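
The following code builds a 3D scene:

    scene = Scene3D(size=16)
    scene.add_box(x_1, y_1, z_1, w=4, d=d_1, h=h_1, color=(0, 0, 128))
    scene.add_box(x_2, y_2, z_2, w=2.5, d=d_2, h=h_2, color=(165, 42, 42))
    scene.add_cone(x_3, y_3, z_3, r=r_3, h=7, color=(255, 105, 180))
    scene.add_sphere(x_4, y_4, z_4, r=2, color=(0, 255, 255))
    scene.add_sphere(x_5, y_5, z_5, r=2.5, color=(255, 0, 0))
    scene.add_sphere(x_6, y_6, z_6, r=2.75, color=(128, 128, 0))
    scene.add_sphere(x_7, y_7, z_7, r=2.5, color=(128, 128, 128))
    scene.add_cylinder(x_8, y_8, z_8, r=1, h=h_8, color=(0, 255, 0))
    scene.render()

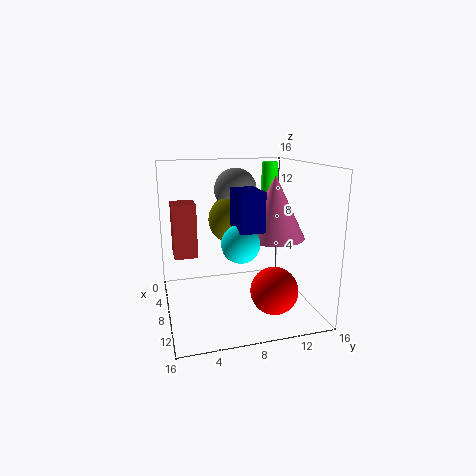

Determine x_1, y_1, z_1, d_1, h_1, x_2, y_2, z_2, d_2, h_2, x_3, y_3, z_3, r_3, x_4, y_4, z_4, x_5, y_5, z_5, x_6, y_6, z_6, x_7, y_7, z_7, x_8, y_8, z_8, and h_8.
x_1 = 8.5
y_1 = 7
z_1 = 9.75
d_1 = 2.5
h_1 = 4
x_2 = 9
y_2 = 0.75
z_2 = 7.5
d_2 = 2.25
h_2 = 5.25
x_3 = 8
y_3 = 12.25
z_3 = 7.75
r_3 = 3.5
x_4 = 10.75
y_4 = 7.5
z_4 = 8.25
x_5 = 12.25
y_5 = 10.75
z_5 = 3.25
x_6 = 5.5
y_6 = 8
z_6 = 9.5
x_7 = 4.25
y_7 = 8.75
z_7 = 12.75
x_8 = 3
y_8 = 13.5
z_8 = 8.5
h_8 = 7.25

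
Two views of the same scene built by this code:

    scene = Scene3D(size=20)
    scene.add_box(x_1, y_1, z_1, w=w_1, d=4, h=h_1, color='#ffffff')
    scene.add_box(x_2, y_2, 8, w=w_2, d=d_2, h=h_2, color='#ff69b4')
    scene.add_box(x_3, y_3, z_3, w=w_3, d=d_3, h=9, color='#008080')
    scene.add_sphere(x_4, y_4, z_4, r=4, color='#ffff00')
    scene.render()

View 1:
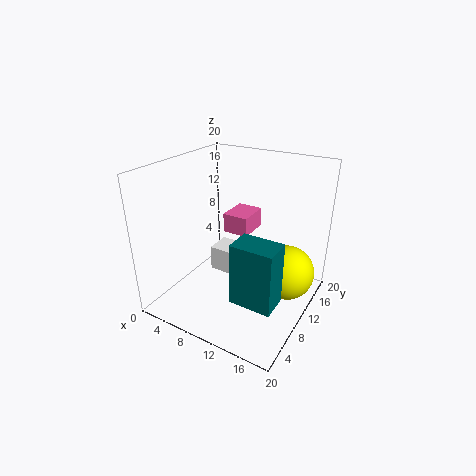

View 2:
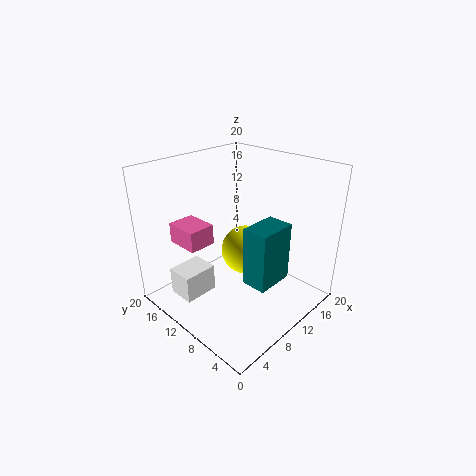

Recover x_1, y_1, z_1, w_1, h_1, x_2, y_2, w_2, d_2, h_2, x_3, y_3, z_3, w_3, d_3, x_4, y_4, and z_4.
x_1 = 3; y_1 = 13; z_1 = 1; w_1 = 5; h_1 = 4; x_2 = 5; y_2 = 14; w_2 = 4; d_2 = 5; h_2 = 3; x_3 = 11; y_3 = 6; z_3 = 2; w_3 = 6; d_3 = 4; x_4 = 16; y_4 = 14; z_4 = 4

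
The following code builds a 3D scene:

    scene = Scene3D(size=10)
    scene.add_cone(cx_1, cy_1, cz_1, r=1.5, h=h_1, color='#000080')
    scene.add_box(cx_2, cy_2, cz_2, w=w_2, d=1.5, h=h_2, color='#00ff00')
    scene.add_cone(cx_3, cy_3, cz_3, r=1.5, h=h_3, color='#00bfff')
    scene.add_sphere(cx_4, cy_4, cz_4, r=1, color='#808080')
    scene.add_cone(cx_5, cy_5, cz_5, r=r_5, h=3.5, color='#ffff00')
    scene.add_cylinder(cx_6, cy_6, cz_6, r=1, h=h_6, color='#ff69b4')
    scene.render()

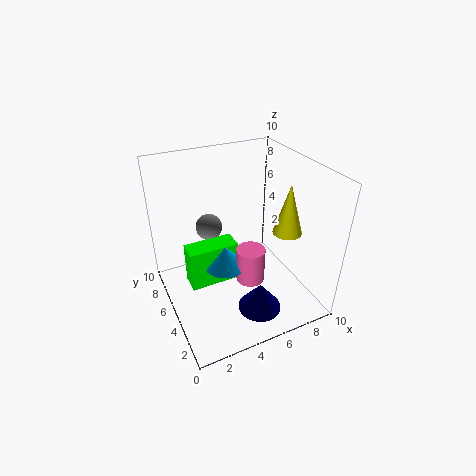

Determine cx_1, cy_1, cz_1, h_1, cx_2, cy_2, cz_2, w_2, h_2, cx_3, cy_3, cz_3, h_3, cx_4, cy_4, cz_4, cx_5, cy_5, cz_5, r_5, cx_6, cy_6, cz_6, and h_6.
cx_1 = 5.5, cy_1 = 2.5, cz_1 = 0.5, h_1 = 2, cx_2 = 1.5, cy_2 = 5, cz_2 = 1.5, w_2 = 3.5, h_2 = 3, cx_3 = 4, cy_3 = 5, cz_3 = 3, h_3 = 1.5, cx_4 = 4, cy_4 = 8, cz_4 = 4.5, cx_5 = 8, cy_5 = 3.5, cz_5 = 5.5, r_5 = 1, cx_6 = 5.5, cy_6 = 4, cz_6 = 2, h_6 = 2.5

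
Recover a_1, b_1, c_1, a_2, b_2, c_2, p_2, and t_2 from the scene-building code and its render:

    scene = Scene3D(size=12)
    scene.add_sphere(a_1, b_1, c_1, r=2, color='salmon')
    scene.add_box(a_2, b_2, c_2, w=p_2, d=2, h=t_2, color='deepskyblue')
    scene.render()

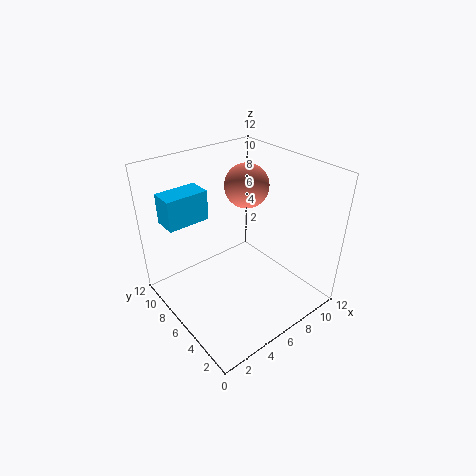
a_1 = 9, b_1 = 8.5, c_1 = 9, a_2 = 1, b_2 = 8, c_2 = 7.5, p_2 = 3.5, t_2 = 2.5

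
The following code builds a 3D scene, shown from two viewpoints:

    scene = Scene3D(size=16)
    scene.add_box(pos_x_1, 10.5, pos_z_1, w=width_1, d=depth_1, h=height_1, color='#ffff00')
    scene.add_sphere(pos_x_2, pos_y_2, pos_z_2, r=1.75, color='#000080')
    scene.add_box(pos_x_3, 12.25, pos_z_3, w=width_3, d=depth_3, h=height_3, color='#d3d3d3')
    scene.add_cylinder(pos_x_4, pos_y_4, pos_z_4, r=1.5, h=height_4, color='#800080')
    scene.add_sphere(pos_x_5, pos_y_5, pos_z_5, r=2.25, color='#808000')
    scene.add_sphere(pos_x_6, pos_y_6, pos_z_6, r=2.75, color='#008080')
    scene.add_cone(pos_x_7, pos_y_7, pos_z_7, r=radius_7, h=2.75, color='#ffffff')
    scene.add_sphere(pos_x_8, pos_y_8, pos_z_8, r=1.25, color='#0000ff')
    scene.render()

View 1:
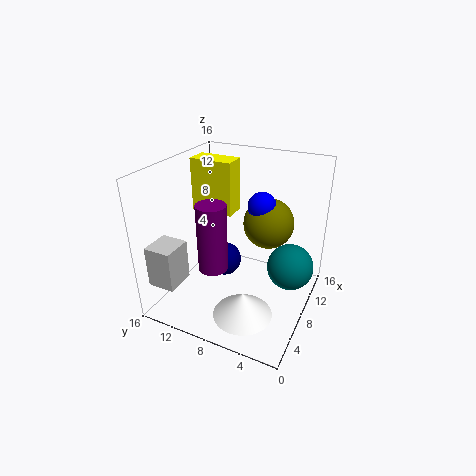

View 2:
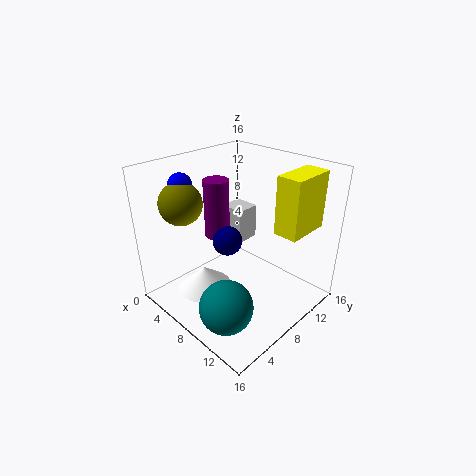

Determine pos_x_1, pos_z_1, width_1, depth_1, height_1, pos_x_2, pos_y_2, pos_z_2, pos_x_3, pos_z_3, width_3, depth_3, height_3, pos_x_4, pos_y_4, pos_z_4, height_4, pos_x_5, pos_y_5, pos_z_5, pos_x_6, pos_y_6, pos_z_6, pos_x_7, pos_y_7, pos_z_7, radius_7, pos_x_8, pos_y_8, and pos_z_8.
pos_x_1 = 11, pos_z_1 = 8.75, width_1 = 2.75, depth_1 = 5.25, height_1 = 6.5, pos_x_2 = 5.75, pos_y_2 = 8.5, pos_z_2 = 6.5, pos_x_3 = 1, pos_z_3 = 4, width_3 = 3.25, depth_3 = 3, height_3 = 4.5, pos_x_4 = 3.75, pos_y_4 = 8.75, pos_z_4 = 6.5, height_4 = 7, pos_x_5 = 4.5, pos_y_5 = 3.25, pos_z_5 = 12.5, pos_x_6 = 11.5, pos_y_6 = 2.75, pos_z_6 = 3.5, pos_x_7 = 4.5, pos_y_7 = 5.75, pos_z_7 = 0.75, radius_7 = 3.25, pos_x_8 = 4, pos_y_8 = 3.75, pos_z_8 = 14.25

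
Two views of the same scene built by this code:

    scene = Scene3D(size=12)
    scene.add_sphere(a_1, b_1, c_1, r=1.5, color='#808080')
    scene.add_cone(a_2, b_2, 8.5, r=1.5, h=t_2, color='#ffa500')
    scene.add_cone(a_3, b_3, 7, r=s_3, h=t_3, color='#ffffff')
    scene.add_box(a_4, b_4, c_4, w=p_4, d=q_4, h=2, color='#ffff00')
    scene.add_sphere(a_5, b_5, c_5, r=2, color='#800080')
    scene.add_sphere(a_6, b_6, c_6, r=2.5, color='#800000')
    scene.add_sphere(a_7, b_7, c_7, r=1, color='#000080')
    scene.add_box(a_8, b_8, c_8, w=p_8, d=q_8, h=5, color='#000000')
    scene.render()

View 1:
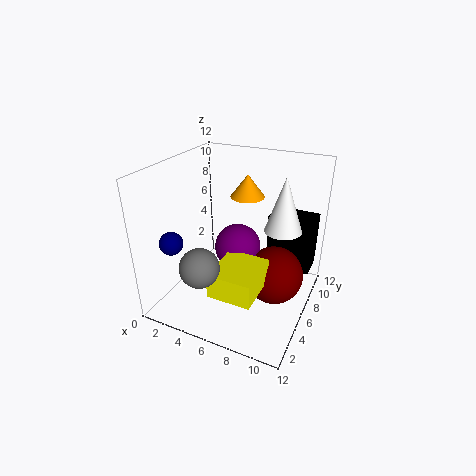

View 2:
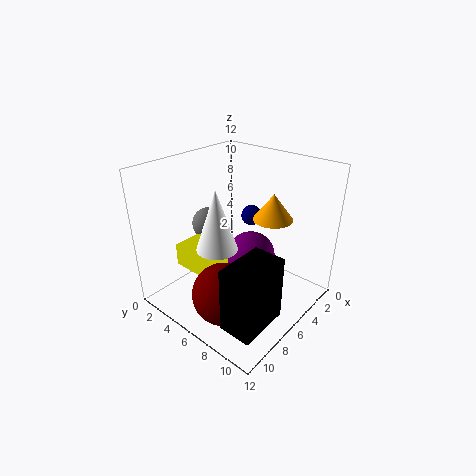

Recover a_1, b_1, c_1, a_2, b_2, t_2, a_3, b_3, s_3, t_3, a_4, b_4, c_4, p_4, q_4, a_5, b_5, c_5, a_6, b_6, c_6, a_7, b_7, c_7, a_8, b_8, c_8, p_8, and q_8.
a_1 = 5
b_1 = 1.5
c_1 = 5.5
a_2 = 5.5
b_2 = 9
t_2 = 2
a_3 = 9.5
b_3 = 7
s_3 = 1.5
t_3 = 4.5
a_4 = 5.5
b_4 = 1.5
c_4 = 3
p_4 = 3.5
q_4 = 4
a_5 = 5.5
b_5 = 7
c_5 = 4.5
a_6 = 9
b_6 = 7
c_6 = 2.5
a_7 = 1
b_7 = 3.5
c_7 = 5.5
a_8 = 7.5
b_8 = 9
c_8 = 2
p_8 = 4
q_8 = 2.5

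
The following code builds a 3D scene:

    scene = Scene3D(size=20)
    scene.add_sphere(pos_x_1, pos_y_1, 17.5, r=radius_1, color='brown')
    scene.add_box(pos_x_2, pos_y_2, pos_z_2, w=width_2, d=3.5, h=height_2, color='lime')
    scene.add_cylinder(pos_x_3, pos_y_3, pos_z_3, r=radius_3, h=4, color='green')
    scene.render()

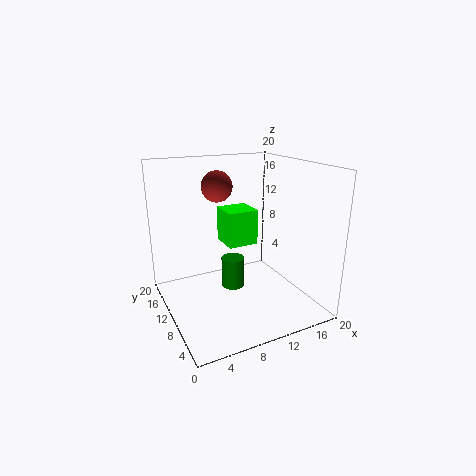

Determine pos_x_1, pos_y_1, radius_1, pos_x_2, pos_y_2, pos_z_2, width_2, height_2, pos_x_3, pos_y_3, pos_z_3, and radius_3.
pos_x_1 = 7, pos_y_1 = 10, radius_1 = 2, pos_x_2 = 5.5, pos_y_2 = 3, pos_z_2 = 12, width_2 = 3.5, height_2 = 4, pos_x_3 = 8, pos_y_3 = 7.5, pos_z_3 = 4.5, radius_3 = 1.5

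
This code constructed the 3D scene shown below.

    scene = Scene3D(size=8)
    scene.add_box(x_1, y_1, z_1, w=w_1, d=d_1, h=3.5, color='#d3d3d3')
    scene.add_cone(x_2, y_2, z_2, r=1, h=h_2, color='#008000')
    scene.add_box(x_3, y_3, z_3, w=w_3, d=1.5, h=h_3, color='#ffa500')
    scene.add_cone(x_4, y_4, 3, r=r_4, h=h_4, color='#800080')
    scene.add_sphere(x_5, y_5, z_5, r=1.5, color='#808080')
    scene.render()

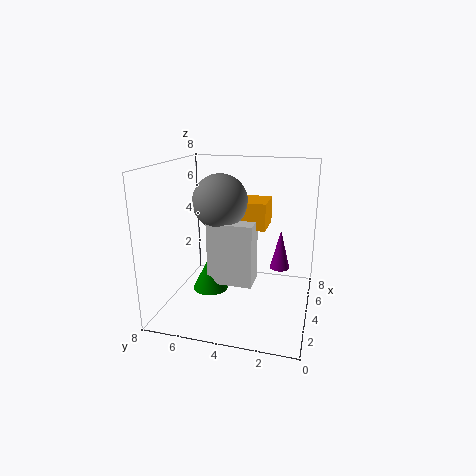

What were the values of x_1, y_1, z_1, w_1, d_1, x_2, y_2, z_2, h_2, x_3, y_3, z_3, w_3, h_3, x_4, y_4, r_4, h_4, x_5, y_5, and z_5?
x_1 = 3
y_1 = 3
z_1 = 1.5
w_1 = 1.5
d_1 = 2.5
x_2 = 3.5
y_2 = 5.5
z_2 = 1
h_2 = 2
x_3 = 4
y_3 = 2.5
z_3 = 4.5
w_3 = 2
h_3 = 1.5
x_4 = 3
y_4 = 1.5
r_4 = 0.5
h_4 = 2
x_5 = 4
y_5 = 5
z_5 = 6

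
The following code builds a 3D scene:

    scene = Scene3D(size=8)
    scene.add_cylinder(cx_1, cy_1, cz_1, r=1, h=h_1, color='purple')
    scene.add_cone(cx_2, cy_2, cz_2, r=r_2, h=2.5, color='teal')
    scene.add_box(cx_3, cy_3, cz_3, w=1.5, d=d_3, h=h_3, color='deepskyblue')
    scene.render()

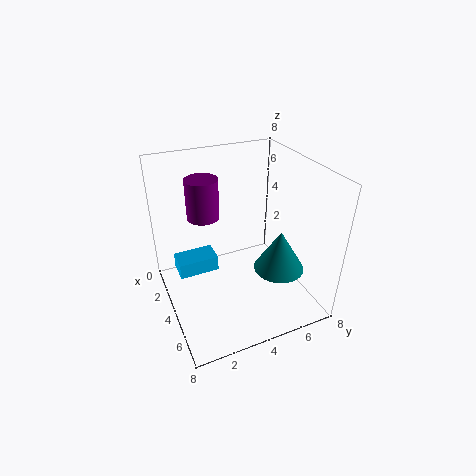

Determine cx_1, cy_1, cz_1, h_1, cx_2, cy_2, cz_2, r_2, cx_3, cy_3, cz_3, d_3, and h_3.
cx_1 = 1, cy_1 = 3, cz_1 = 4, h_1 = 2.5, cx_2 = 4.5, cy_2 = 6.5, cz_2 = 1.5, r_2 = 1.5, cx_3 = 0.5, cy_3 = 1, cz_3 = 0.5, d_3 = 2.5, h_3 = 1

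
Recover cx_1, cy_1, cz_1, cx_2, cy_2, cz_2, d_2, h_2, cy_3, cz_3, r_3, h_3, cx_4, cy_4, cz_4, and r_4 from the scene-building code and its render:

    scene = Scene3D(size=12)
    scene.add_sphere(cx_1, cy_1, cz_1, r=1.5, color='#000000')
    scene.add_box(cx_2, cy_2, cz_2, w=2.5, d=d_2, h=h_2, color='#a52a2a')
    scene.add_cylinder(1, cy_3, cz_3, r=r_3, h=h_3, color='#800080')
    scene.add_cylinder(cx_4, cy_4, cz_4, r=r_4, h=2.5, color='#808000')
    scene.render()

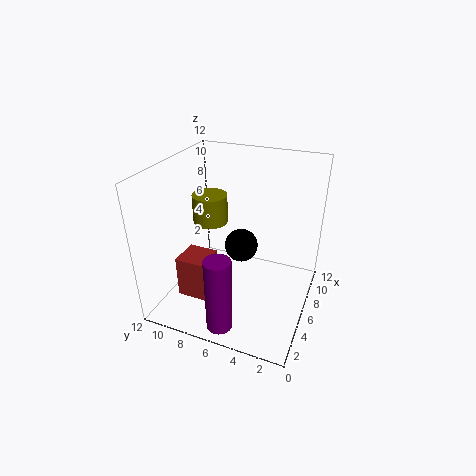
cx_1 = 8; cy_1 = 6.5; cz_1 = 4; cx_2 = 2.5; cy_2 = 7.5; cz_2 = 1.5; d_2 = 2.5; h_2 = 3.5; cy_3 = 5.5; cz_3 = 1; r_3 = 1; h_3 = 6; cx_4 = 7; cy_4 = 9; cz_4 = 6.5; r_4 = 1.5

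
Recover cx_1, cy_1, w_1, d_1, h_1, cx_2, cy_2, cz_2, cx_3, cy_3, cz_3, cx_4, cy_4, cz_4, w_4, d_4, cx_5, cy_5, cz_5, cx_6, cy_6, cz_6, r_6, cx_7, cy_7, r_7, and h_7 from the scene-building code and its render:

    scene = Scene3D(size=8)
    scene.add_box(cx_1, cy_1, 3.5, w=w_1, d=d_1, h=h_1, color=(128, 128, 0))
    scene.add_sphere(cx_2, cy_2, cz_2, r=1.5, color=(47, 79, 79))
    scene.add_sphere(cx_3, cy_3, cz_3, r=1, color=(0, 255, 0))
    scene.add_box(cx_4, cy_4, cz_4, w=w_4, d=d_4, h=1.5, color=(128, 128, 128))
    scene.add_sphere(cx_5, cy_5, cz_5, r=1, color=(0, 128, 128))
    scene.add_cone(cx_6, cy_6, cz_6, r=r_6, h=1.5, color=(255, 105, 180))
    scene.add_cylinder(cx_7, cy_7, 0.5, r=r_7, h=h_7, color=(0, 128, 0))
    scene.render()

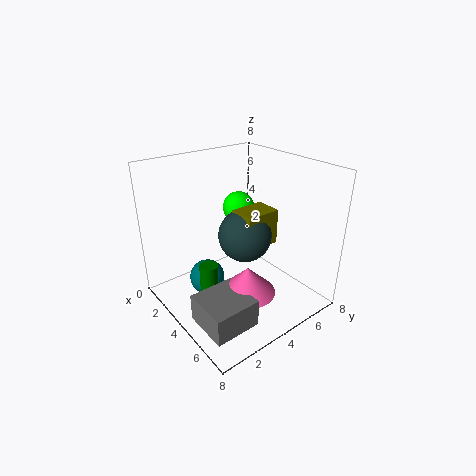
cx_1 = 3.5; cy_1 = 4; w_1 = 1.5; d_1 = 2; h_1 = 2; cx_2 = 4; cy_2 = 4.5; cz_2 = 4; cx_3 = 1.5; cy_3 = 6; cz_3 = 4.5; cx_4 = 4.5; cy_4 = 0.5; cz_4 = 0.5; w_4 = 2.5; d_4 = 2.5; cx_5 = 3; cy_5 = 2.5; cz_5 = 1.5; cx_6 = 5.5; cy_6 = 3.5; cz_6 = 1.5; r_6 = 1.5; cx_7 = 4; cy_7 = 2; r_7 = 0.5; h_7 = 2.5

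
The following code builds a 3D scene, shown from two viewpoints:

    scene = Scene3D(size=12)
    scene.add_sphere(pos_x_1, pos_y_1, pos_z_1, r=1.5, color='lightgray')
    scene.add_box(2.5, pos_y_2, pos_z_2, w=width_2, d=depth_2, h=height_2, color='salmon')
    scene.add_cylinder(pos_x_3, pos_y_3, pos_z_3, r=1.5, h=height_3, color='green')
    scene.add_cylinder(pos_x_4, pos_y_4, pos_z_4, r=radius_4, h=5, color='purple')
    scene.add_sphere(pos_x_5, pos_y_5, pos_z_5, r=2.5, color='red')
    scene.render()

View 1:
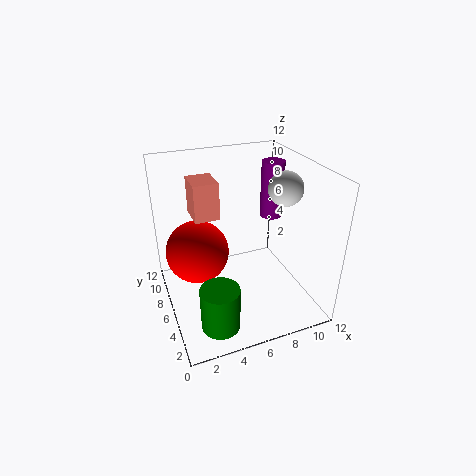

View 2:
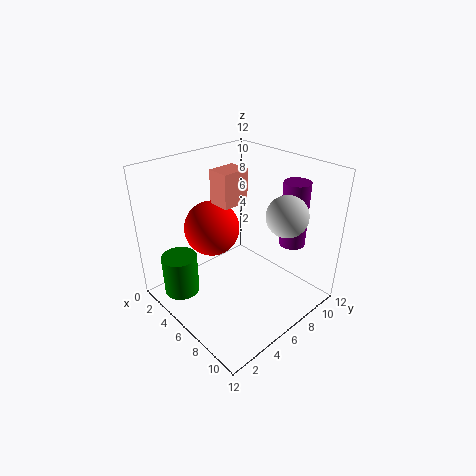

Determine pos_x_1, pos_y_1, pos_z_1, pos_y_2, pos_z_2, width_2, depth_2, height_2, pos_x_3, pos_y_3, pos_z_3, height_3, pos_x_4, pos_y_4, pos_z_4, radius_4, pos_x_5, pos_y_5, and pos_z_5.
pos_x_1 = 10.5, pos_y_1 = 6.5, pos_z_1 = 9.5, pos_y_2 = 6, pos_z_2 = 8, width_2 = 2, depth_2 = 2.5, height_2 = 3, pos_x_3 = 3, pos_y_3 = 2, pos_z_3 = 1, height_3 = 3.5, pos_x_4 = 10, pos_y_4 = 8, pos_z_4 = 6.5, radius_4 = 1, pos_x_5 = 2.5, pos_y_5 = 6, pos_z_5 = 5.5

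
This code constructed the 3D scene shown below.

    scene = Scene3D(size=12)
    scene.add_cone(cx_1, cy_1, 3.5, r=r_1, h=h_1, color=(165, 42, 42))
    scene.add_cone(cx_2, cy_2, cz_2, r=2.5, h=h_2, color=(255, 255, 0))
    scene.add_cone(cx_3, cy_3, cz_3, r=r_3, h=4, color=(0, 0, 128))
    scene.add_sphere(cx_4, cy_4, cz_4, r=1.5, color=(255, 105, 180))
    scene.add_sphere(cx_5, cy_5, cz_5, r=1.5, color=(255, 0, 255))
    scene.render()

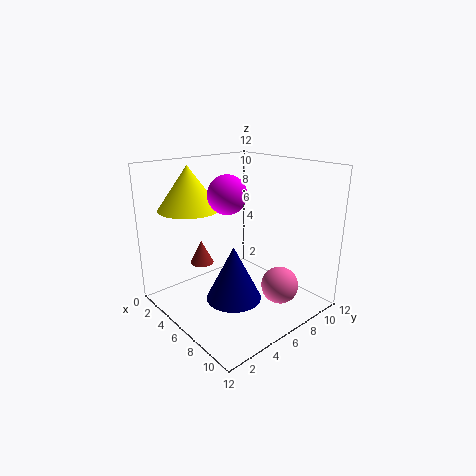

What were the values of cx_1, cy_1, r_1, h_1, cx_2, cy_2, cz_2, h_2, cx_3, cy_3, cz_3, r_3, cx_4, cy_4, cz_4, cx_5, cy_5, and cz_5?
cx_1 = 3.5, cy_1 = 4, r_1 = 1, h_1 = 2, cx_2 = 3.5, cy_2 = 3, cz_2 = 8.5, h_2 = 3.5, cx_3 = 9, cy_3 = 3, cz_3 = 3, r_3 = 2, cx_4 = 9.5, cy_4 = 7.5, cz_4 = 2.5, cx_5 = 6.5, cy_5 = 4.5, cz_5 = 10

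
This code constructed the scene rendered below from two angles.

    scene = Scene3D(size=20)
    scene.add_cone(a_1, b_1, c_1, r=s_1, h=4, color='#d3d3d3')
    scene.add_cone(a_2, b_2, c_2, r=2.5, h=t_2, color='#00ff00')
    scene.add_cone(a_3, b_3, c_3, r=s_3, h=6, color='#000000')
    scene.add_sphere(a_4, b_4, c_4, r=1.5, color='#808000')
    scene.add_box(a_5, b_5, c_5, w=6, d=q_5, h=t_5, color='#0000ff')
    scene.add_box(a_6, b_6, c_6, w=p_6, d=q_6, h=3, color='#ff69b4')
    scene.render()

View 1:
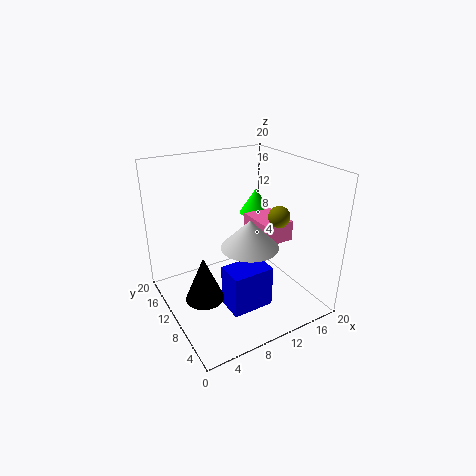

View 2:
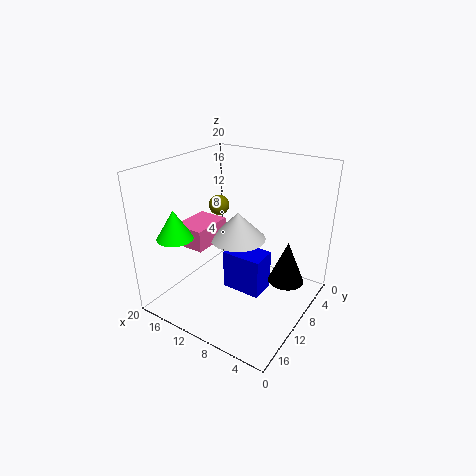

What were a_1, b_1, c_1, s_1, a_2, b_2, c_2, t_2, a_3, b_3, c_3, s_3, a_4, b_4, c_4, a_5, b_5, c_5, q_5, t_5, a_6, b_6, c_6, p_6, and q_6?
a_1 = 11
b_1 = 8.5
c_1 = 9
s_1 = 4
a_2 = 16.5
b_2 = 15.5
c_2 = 10.5
t_2 = 4
a_3 = 3.5
b_3 = 7.5
c_3 = 4
s_3 = 2.5
a_4 = 15
b_4 = 7.5
c_4 = 13
a_5 = 7
b_5 = 5.5
c_5 = 0.5
q_5 = 4
t_5 = 6
a_6 = 13.5
b_6 = 8
c_6 = 8.5
p_6 = 4.5
q_6 = 6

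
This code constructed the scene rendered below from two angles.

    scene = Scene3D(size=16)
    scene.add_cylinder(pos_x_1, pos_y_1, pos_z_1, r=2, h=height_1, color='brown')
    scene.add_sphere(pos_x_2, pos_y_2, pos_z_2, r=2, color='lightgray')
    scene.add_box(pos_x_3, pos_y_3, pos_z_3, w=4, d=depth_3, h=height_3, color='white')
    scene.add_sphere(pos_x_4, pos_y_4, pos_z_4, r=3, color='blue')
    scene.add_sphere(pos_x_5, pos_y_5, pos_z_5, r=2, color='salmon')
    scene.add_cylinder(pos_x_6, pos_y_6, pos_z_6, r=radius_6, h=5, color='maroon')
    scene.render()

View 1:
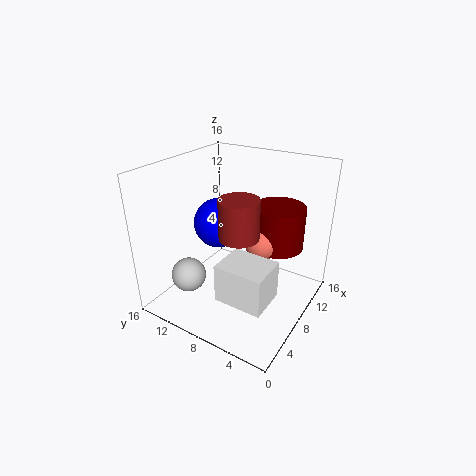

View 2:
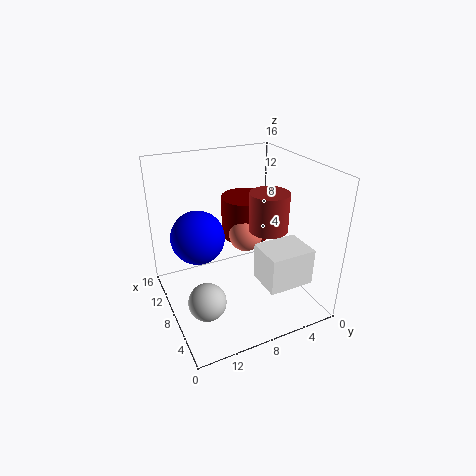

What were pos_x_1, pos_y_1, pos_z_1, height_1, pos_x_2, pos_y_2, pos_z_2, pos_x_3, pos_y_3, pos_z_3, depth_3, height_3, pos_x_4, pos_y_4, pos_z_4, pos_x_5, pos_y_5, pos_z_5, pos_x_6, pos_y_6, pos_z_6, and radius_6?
pos_x_1 = 5
pos_y_1 = 6
pos_z_1 = 10
height_1 = 4
pos_x_2 = 5
pos_y_2 = 13
pos_z_2 = 3
pos_x_3 = 2
pos_y_3 = 2
pos_z_3 = 4
depth_3 = 5
height_3 = 4
pos_x_4 = 10
pos_y_4 = 12
pos_z_4 = 8
pos_x_5 = 10
pos_y_5 = 6
pos_z_5 = 7
pos_x_6 = 12
pos_y_6 = 5
pos_z_6 = 6
radius_6 = 3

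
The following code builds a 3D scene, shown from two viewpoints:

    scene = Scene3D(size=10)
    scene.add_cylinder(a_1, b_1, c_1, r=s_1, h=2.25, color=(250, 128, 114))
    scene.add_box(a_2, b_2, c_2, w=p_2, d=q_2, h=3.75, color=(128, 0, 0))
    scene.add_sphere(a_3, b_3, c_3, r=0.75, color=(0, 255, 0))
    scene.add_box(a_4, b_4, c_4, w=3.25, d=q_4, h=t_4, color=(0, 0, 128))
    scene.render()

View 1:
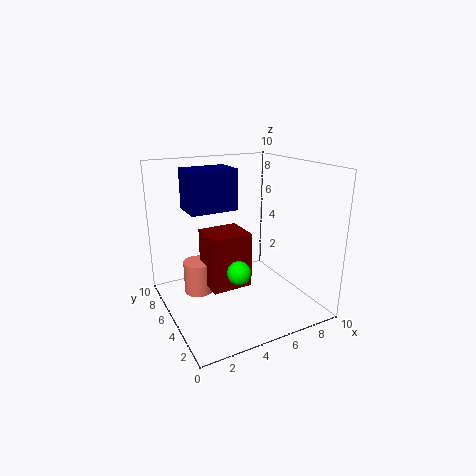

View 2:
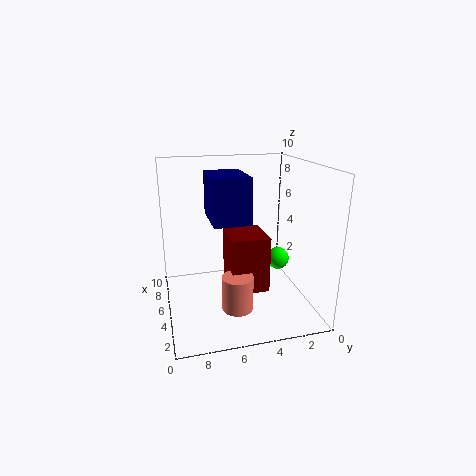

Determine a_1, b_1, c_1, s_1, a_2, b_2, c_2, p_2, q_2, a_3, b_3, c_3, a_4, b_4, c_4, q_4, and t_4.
a_1 = 2.25, b_1 = 5.75, c_1 = 1.25, s_1 = 1, a_2 = 2.5, b_2 = 3.5, c_2 = 2, p_2 = 2.75, q_2 = 2.5, a_3 = 3.75, b_3 = 2.5, c_3 = 3.75, a_4 = 1.75, b_4 = 5, c_4 = 7, q_4 = 2.25, t_4 = 2.75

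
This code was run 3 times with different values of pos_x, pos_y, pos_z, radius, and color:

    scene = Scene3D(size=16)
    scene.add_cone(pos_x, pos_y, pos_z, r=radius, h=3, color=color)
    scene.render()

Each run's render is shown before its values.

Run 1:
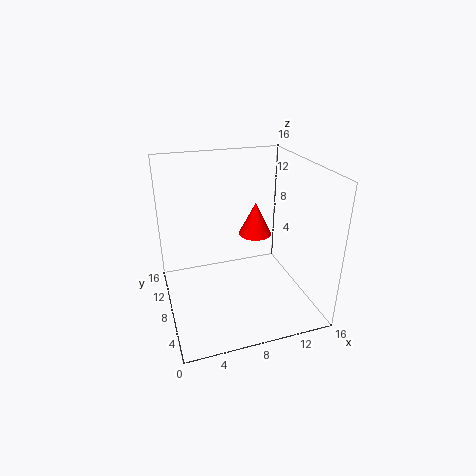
pos_x = 8; pos_y = 3; pos_z = 11; radius = 1.5; color = 'red'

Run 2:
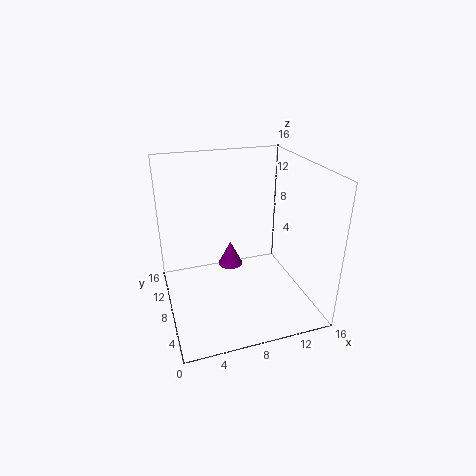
pos_x = 8; pos_y = 11; pos_z = 3; radius = 1.5; color = 'purple'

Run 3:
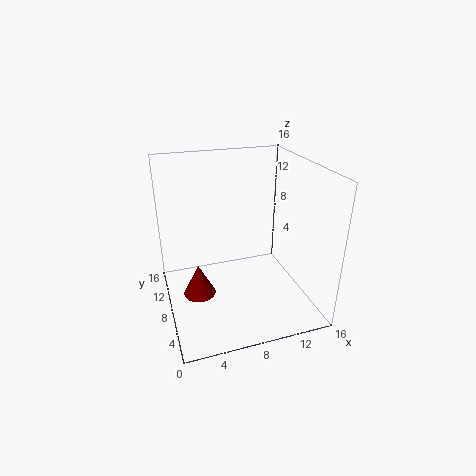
pos_x = 2.5; pos_y = 3; pos_z = 5.5; radius = 1.5; color = 'maroon'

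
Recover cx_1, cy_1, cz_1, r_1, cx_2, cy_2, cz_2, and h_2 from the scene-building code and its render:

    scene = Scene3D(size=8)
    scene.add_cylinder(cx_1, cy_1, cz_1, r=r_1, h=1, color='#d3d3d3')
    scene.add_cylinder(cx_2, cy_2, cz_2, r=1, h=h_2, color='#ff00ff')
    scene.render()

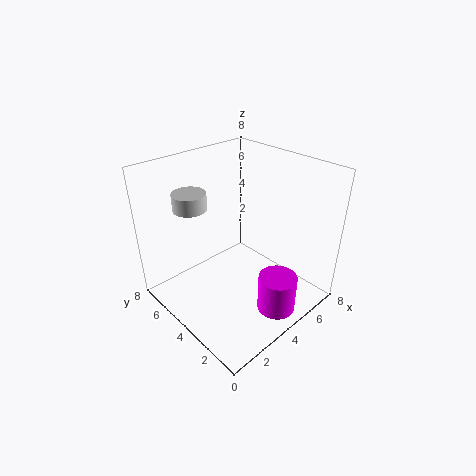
cx_1 = 3, cy_1 = 7, cz_1 = 5, r_1 = 1, cx_2 = 4, cy_2 = 1, cz_2 = 1, h_2 = 2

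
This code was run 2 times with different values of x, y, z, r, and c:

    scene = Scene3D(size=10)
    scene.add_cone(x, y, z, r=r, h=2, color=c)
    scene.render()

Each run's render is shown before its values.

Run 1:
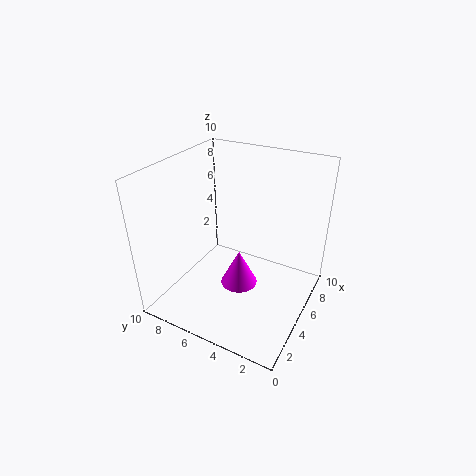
x = 1, y = 2.75, z = 5, r = 1, c = 'magenta'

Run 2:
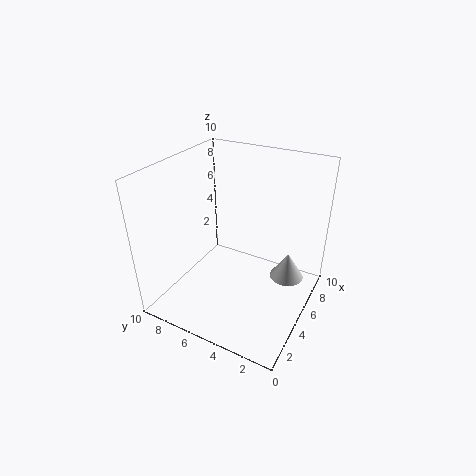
x = 7.25, y = 2, z = 1.25, r = 1.25, c = 'lightgray'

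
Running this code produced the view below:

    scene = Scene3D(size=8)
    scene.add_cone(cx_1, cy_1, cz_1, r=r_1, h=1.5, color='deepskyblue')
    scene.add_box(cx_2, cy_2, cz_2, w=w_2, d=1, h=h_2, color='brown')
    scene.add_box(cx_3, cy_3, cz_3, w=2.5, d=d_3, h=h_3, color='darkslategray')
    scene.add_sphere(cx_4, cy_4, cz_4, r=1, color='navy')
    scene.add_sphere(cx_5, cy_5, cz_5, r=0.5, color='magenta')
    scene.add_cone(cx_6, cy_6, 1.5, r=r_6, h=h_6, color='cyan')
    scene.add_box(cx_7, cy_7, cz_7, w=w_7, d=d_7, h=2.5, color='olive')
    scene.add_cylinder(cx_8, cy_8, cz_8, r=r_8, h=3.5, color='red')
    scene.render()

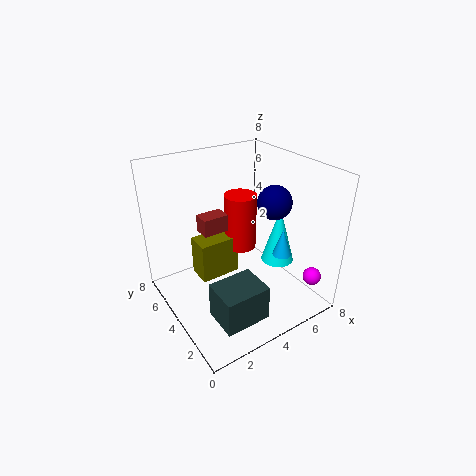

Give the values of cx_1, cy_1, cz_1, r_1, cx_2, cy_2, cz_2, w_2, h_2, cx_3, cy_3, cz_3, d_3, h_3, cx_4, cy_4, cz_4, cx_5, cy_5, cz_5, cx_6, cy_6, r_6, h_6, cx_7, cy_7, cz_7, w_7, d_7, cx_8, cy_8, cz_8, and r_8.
cx_1 = 5.5
cy_1 = 2
cz_1 = 3.5
r_1 = 0.5
cx_2 = 2.5
cy_2 = 5
cz_2 = 4
w_2 = 1.5
h_2 = 1
cx_3 = 1.5
cy_3 = 1
cz_3 = 0.5
d_3 = 2
h_3 = 2
cx_4 = 6.5
cy_4 = 4
cz_4 = 5.5
cx_5 = 7
cy_5 = 1
cz_5 = 2
cx_6 = 7
cy_6 = 4
r_6 = 1
h_6 = 3.5
cx_7 = 2.5
cy_7 = 5.5
cz_7 = 0.5
w_7 = 2.5
d_7 = 1.5
cx_8 = 5.5
cy_8 = 6
cz_8 = 2
r_8 = 1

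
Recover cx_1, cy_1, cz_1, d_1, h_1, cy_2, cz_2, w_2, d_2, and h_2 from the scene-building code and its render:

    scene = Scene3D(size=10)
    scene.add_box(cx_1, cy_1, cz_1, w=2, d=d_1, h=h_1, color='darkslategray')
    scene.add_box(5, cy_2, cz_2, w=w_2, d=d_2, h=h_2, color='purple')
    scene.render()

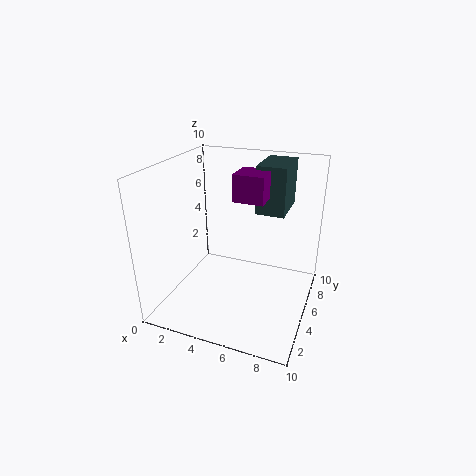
cx_1 = 6, cy_1 = 5.5, cz_1 = 6.75, d_1 = 3.25, h_1 = 3.25, cy_2 = 4, cz_2 = 8, w_2 = 2, d_2 = 2, h_2 = 1.75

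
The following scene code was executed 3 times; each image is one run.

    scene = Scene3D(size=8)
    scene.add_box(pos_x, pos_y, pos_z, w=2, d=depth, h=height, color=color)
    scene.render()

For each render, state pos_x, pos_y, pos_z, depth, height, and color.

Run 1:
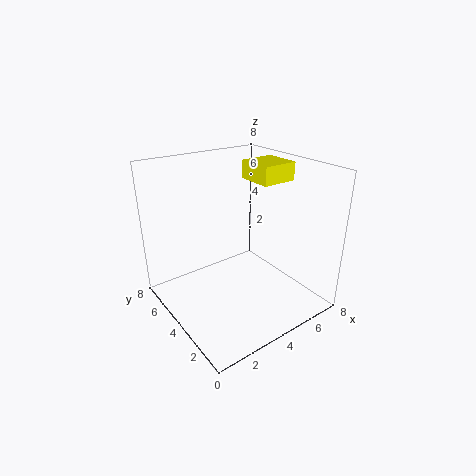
pos_x = 5; pos_y = 3; pos_z = 7; depth = 2; height = 1; color = 'yellow'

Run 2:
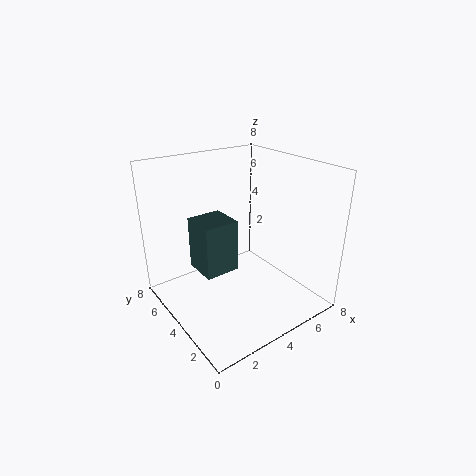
pos_x = 2; pos_y = 4; pos_z = 2; depth = 2; height = 3; color = 'darkslategray'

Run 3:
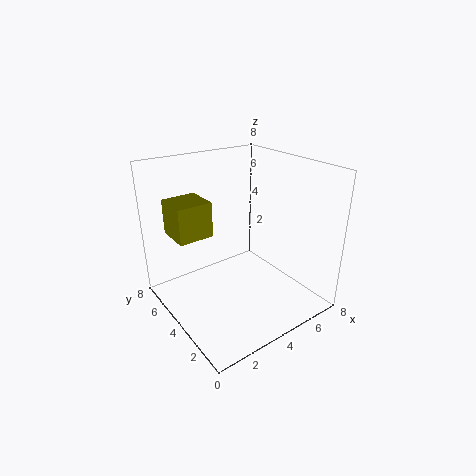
pos_x = 1; pos_y = 5; pos_z = 4; depth = 2; height = 2; color = 'olive'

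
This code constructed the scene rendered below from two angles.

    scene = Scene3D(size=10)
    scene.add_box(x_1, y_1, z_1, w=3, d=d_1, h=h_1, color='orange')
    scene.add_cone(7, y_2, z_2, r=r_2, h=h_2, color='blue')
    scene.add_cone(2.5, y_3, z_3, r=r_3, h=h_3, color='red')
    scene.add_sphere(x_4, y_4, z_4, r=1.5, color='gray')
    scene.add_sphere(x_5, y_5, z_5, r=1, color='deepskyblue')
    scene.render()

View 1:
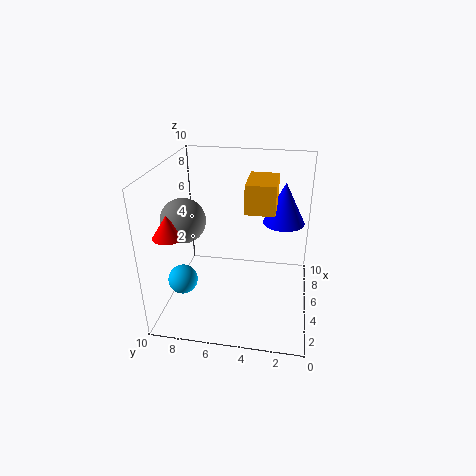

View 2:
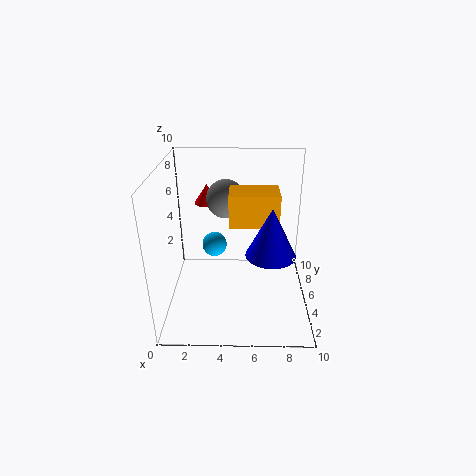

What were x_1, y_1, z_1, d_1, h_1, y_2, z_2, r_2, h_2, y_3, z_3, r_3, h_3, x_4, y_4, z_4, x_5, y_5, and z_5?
x_1 = 4.5; y_1 = 2.5; z_1 = 7; d_1 = 2; h_1 = 2; y_2 = 2; z_2 = 5.5; r_2 = 1.5; h_2 = 3; y_3 = 9; z_3 = 6; r_3 = 1; h_3 = 1.5; x_4 = 4; y_4 = 8.5; z_4 = 6.5; x_5 = 3; y_5 = 8.5; z_5 = 2.5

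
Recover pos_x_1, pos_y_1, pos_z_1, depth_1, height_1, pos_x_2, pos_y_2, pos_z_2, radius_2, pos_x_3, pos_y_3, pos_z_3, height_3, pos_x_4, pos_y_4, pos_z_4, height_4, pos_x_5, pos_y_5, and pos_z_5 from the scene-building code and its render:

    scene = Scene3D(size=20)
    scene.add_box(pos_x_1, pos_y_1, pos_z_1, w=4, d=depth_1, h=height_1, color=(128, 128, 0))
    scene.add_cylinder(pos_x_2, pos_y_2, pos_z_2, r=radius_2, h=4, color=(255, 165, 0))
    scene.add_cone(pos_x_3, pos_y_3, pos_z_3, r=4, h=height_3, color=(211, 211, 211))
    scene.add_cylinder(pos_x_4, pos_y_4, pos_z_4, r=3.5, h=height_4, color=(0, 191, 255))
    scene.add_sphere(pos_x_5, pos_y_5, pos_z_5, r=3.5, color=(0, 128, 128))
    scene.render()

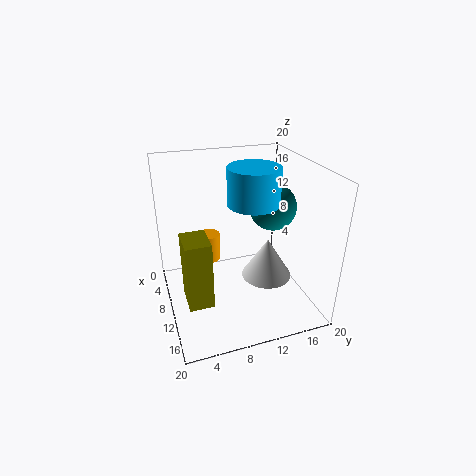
pos_x_1 = 13.5, pos_y_1 = 1.5, pos_z_1 = 5.5, depth_1 = 3, height_1 = 8.5, pos_x_2 = 7.5, pos_y_2 = 6.5, pos_z_2 = 6, radius_2 = 1.5, pos_x_3 = 7, pos_y_3 = 16, pos_z_3 = 0.5, height_3 = 6.5, pos_x_4 = 10.5, pos_y_4 = 12, pos_z_4 = 15, height_4 = 5, pos_x_5 = 7, pos_y_5 = 16.5, pos_z_5 = 12.5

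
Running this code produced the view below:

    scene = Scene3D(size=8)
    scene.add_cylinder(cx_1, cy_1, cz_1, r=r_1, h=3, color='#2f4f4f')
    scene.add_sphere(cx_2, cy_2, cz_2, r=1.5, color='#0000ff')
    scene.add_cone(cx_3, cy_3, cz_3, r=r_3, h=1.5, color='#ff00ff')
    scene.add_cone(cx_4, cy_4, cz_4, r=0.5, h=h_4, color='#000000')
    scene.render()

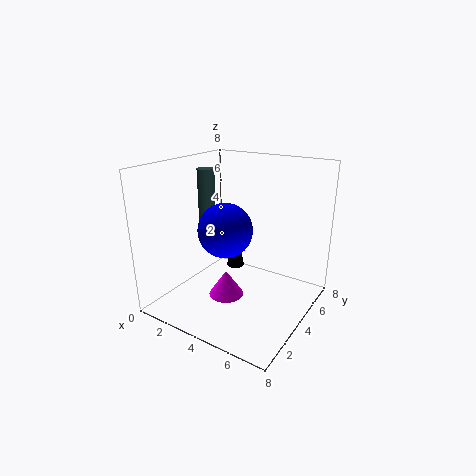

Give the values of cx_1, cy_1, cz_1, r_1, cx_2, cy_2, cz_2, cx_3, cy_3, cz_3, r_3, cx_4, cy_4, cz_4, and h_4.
cx_1 = 1.5; cy_1 = 4.5; cz_1 = 4.5; r_1 = 0.5; cx_2 = 3.5; cy_2 = 3.5; cz_2 = 4.5; cx_3 = 3.5; cy_3 = 3.5; cz_3 = 0.5; r_3 = 1; cx_4 = 3.5; cy_4 = 4.5; cz_4 = 2; h_4 = 3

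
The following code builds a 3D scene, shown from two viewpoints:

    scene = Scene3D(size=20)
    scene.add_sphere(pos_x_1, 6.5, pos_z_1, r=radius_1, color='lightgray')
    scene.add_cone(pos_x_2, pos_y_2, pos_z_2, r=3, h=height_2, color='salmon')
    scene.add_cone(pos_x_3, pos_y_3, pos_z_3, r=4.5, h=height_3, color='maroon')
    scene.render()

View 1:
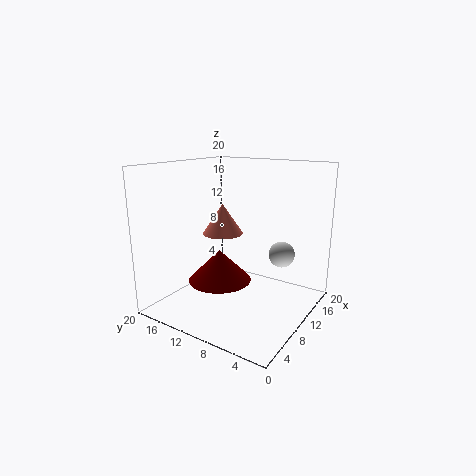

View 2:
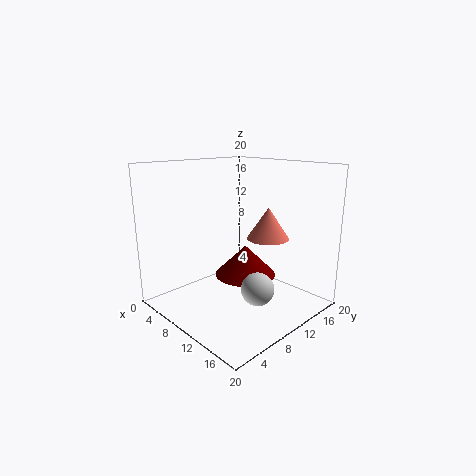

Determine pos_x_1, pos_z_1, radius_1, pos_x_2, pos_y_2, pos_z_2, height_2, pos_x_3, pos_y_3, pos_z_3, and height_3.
pos_x_1 = 17; pos_z_1 = 6; radius_1 = 2; pos_x_2 = 12; pos_y_2 = 14; pos_z_2 = 9.5; height_2 = 4.5; pos_x_3 = 9; pos_y_3 = 12.5; pos_z_3 = 3.5; height_3 = 4.5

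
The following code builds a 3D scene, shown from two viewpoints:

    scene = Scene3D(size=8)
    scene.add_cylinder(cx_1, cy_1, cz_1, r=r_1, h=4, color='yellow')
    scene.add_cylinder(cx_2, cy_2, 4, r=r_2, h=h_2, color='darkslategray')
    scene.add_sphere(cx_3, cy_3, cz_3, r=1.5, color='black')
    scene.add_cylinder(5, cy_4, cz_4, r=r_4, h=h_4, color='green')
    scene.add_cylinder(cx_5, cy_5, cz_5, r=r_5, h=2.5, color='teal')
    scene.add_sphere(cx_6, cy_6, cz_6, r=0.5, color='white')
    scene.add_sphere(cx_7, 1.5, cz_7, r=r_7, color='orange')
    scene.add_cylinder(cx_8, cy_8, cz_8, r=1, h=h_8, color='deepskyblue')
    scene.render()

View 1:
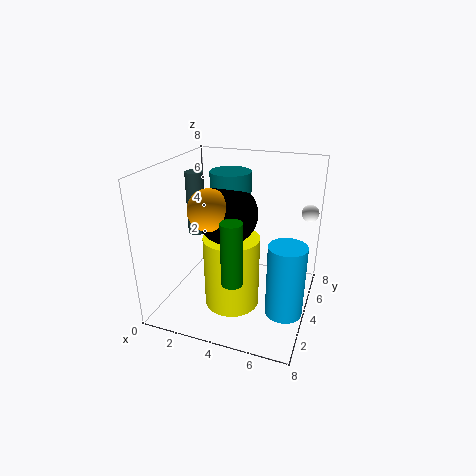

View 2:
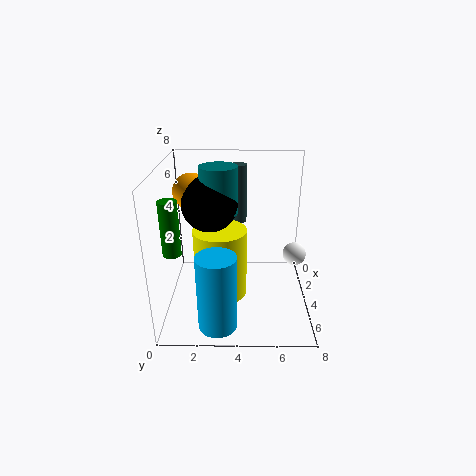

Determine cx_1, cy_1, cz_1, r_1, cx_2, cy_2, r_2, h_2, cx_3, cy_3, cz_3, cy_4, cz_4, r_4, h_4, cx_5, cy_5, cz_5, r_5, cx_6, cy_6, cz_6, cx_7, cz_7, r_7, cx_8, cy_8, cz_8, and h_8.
cx_1 = 4
cy_1 = 3
cz_1 = 0.5
r_1 = 1.5
cx_2 = 1.5
cy_2 = 4
r_2 = 0.5
h_2 = 3.5
cx_3 = 4
cy_3 = 2.5
cz_3 = 6
cy_4 = 0.5
cz_4 = 3.5
r_4 = 0.5
h_4 = 3
cx_5 = 4
cy_5 = 3
cz_5 = 5.5
r_5 = 1
cx_6 = 7.5
cy_6 = 6.5
cz_6 = 5
cx_7 = 3.5
cz_7 = 6.5
r_7 = 1
cx_8 = 7
cy_8 = 3
cz_8 = 0.5
h_8 = 4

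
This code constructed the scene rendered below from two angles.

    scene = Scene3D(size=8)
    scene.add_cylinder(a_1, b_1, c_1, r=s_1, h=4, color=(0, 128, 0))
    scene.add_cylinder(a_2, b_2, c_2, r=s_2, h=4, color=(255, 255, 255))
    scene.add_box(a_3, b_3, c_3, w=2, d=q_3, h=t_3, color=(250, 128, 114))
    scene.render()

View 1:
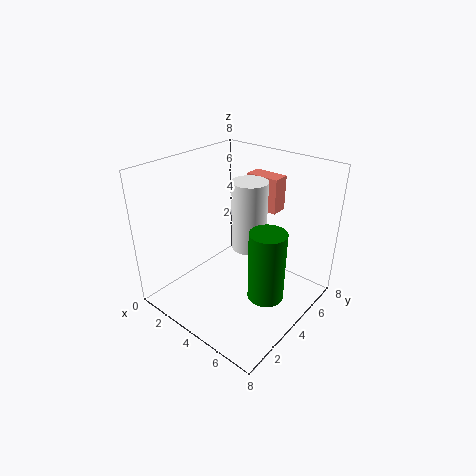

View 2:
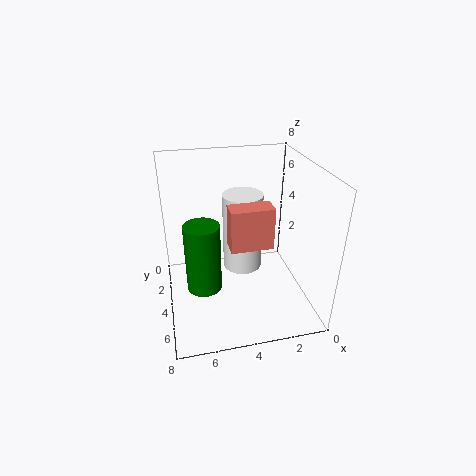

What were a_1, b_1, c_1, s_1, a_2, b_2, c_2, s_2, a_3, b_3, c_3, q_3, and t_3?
a_1 = 6, b_1 = 4, c_1 = 1, s_1 = 1, a_2 = 4, b_2 = 5, c_2 = 3, s_2 = 1, a_3 = 3, b_3 = 6, c_3 = 5, q_3 = 1, t_3 = 2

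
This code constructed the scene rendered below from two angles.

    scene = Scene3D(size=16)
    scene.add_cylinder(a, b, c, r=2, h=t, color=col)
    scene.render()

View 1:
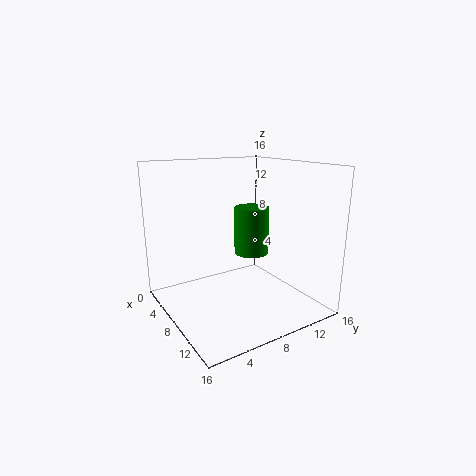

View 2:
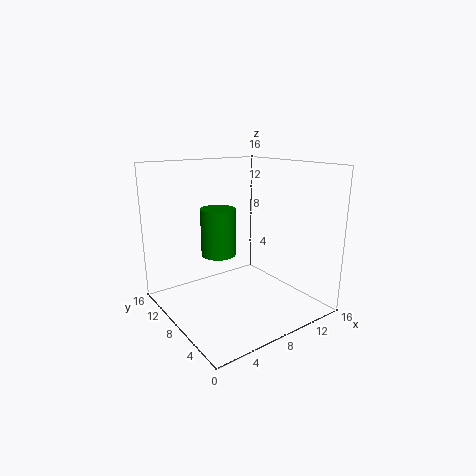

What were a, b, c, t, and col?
a = 7; b = 10.5; c = 5.5; t = 5.5; col = 'green'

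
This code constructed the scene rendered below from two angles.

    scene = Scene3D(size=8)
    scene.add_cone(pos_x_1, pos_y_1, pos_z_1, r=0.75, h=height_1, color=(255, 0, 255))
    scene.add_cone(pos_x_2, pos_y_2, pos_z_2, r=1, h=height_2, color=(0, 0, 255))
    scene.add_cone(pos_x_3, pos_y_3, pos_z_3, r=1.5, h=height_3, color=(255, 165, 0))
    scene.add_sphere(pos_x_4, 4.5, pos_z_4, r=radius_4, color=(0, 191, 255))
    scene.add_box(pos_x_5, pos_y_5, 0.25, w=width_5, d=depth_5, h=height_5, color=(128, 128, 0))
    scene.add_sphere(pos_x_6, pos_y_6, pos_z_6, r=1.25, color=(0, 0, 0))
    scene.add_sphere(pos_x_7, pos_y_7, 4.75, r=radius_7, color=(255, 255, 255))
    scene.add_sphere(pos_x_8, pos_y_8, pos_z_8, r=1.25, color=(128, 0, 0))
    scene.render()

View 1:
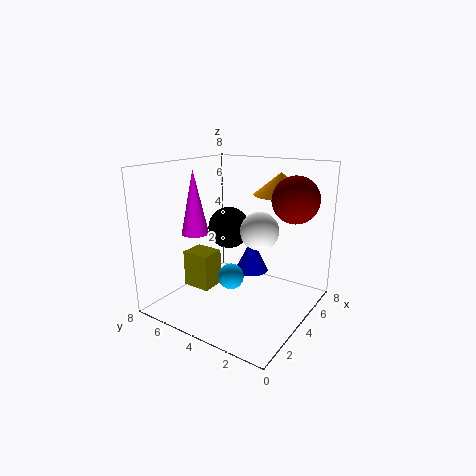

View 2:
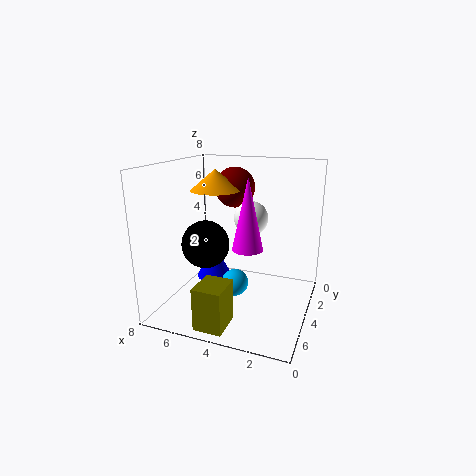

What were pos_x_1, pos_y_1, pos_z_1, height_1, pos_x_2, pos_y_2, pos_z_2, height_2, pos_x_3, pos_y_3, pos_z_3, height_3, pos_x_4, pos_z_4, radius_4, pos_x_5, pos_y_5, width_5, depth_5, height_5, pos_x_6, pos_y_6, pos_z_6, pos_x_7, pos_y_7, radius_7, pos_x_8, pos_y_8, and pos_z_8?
pos_x_1 = 2.75
pos_y_1 = 6
pos_z_1 = 4.25
height_1 = 3.5
pos_x_2 = 5.5
pos_y_2 = 4
pos_z_2 = 1.5
height_2 = 2
pos_x_3 = 6
pos_y_3 = 2.5
pos_z_3 = 6.25
height_3 = 1.25
pos_x_4 = 4
pos_z_4 = 1.5
radius_4 = 0.75
pos_x_5 = 3.5
pos_y_5 = 6
width_5 = 1.5
depth_5 = 1.75
height_5 = 2.25
pos_x_6 = 5.25
pos_y_6 = 5.5
pos_z_6 = 4
pos_x_7 = 3.75
pos_y_7 = 2.5
radius_7 = 1
pos_x_8 = 5.25
pos_y_8 = 1.25
pos_z_8 = 6.25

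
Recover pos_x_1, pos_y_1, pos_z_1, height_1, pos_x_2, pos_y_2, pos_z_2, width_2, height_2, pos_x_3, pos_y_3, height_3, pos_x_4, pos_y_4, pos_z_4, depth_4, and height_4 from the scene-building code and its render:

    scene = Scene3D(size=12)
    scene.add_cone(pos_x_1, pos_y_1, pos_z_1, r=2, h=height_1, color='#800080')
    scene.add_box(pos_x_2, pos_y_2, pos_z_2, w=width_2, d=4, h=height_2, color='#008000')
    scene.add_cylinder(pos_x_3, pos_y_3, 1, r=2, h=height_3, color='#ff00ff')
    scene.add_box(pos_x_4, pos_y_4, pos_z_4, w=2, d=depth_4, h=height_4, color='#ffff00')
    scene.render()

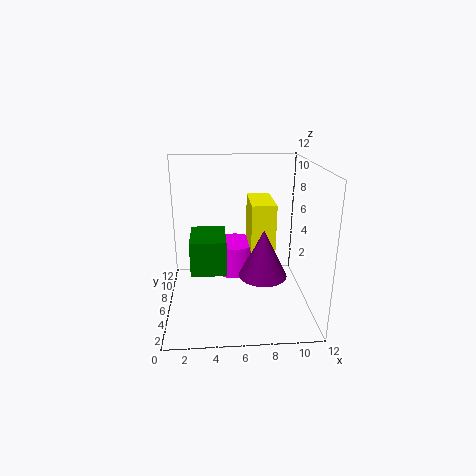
pos_x_1 = 8, pos_y_1 = 5, pos_z_1 = 3, height_1 = 4, pos_x_2 = 2, pos_y_2 = 5, pos_z_2 = 3, width_2 = 3, height_2 = 3, pos_x_3 = 6, pos_y_3 = 10, height_3 = 3, pos_x_4 = 7, pos_y_4 = 5, pos_z_4 = 5, depth_4 = 4, height_4 = 4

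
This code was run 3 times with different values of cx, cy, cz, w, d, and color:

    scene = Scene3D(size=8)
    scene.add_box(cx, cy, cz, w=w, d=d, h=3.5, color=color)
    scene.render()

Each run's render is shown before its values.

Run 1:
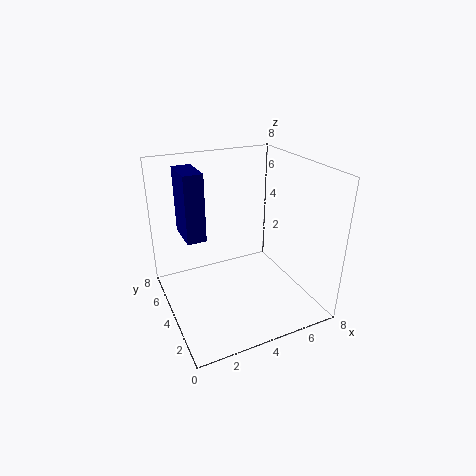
cx = 1, cy = 3.5, cz = 4.5, w = 1, d = 2, color = 'navy'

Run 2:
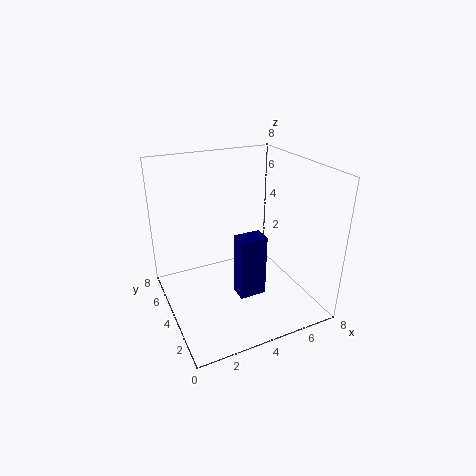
cx = 3.5, cy = 2.5, cz = 1, w = 1.5, d = 1, color = 'navy'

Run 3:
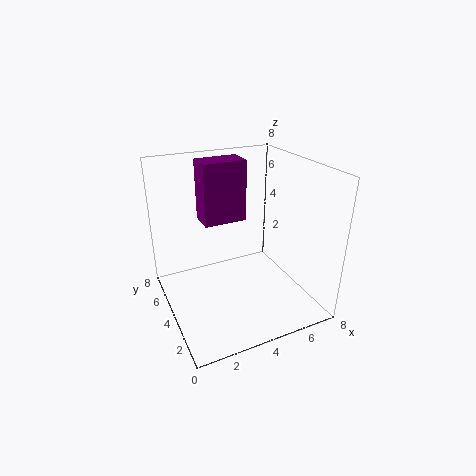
cx = 2.5, cy = 5, cz = 4.5, w = 2.5, d = 1.5, color = 'purple'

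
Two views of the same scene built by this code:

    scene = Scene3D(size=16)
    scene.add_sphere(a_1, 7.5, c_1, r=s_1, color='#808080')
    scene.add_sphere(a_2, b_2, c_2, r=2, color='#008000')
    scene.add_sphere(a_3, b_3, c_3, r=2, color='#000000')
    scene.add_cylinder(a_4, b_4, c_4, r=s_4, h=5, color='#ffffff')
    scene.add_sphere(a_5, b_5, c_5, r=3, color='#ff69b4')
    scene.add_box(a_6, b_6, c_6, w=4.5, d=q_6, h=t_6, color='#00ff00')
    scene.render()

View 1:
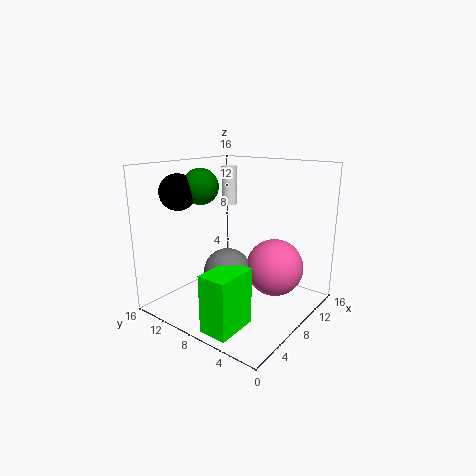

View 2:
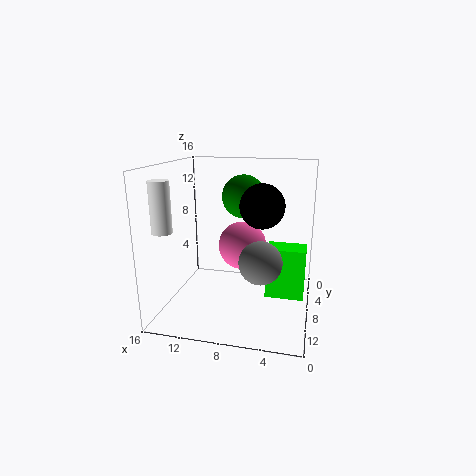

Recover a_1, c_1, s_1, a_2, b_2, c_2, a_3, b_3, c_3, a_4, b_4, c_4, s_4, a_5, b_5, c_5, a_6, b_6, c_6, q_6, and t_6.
a_1 = 5.5; c_1 = 5; s_1 = 2.5; a_2 = 6.5; b_2 = 12; c_2 = 13.5; a_3 = 4.5; b_3 = 13.5; c_3 = 13; a_4 = 14; b_4 = 14; c_4 = 10; s_4 = 1; a_5 = 8.5; b_5 = 3.5; c_5 = 5.5; a_6 = 0.5; b_6 = 4; c_6 = 0.5; q_6 = 3; t_6 = 6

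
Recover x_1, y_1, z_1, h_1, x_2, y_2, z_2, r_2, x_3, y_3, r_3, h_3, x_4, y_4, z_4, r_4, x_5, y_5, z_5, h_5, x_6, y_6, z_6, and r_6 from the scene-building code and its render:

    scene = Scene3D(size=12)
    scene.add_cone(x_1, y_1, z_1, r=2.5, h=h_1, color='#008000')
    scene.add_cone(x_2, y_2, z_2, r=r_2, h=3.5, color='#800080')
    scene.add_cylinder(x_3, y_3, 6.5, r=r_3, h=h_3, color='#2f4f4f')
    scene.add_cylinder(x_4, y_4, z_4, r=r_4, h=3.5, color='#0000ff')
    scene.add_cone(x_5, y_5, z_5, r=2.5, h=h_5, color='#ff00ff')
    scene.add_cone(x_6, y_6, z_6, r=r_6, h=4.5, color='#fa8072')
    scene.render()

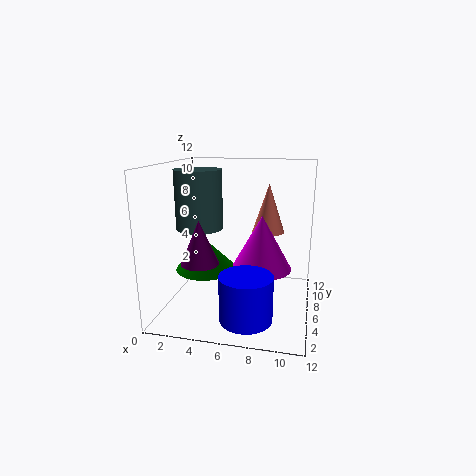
x_1 = 3.5, y_1 = 5, z_1 = 3.5, h_1 = 2.5, x_2 = 3.5, y_2 = 3.5, z_2 = 4.5, r_2 = 1.5, x_3 = 2.5, y_3 = 6.5, r_3 = 2, h_3 = 5, x_4 = 7.5, y_4 = 2, z_4 = 1, r_4 = 2, x_5 = 8, y_5 = 6, z_5 = 3.5, h_5 = 4.5, x_6 = 8, y_6 = 10, z_6 = 5.5, r_6 = 1.5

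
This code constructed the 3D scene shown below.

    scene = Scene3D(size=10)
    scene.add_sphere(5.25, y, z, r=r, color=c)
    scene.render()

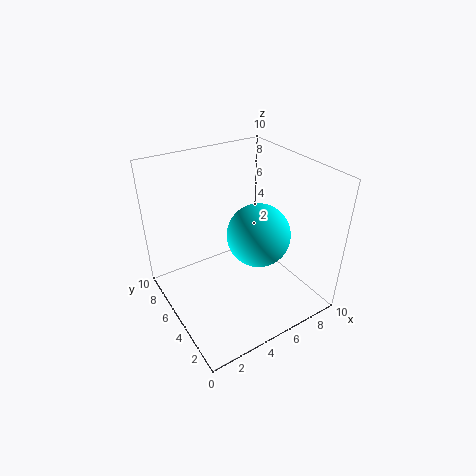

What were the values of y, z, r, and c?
y = 3
z = 6.25
r = 2
c = 'cyan'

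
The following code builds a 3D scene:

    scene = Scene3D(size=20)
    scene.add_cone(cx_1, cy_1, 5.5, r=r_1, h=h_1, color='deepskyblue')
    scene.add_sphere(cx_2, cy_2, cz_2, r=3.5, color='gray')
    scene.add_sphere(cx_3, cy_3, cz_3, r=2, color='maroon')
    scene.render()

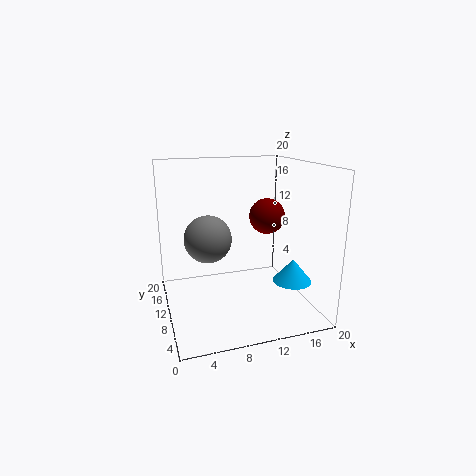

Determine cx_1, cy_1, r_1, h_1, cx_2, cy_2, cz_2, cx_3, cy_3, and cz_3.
cx_1 = 15.5, cy_1 = 4, r_1 = 2.5, h_1 = 3, cx_2 = 6.5, cy_2 = 13.5, cz_2 = 9, cx_3 = 11, cy_3 = 2.5, cz_3 = 15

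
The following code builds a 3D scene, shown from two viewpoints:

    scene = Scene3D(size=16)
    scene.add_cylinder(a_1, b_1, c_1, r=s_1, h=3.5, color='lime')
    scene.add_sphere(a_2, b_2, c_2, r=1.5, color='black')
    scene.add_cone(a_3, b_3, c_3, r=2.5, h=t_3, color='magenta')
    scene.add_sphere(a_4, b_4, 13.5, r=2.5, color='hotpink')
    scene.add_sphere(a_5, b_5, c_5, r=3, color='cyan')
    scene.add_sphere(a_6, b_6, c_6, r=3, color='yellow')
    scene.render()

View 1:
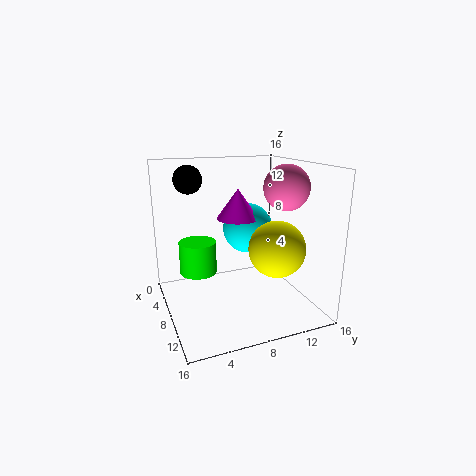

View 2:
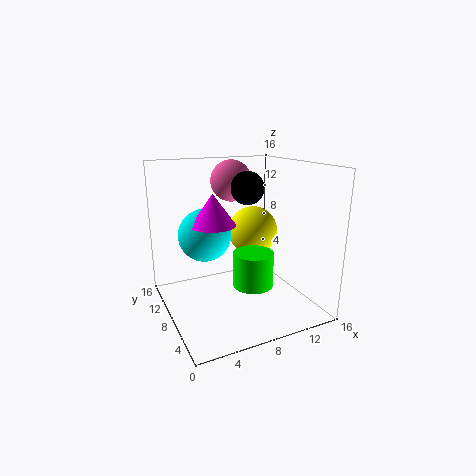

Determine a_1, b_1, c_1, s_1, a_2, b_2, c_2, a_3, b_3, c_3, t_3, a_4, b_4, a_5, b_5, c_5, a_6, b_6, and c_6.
a_1 = 7.5, b_1 = 3.5, c_1 = 4.5, s_1 = 2, a_2 = 6.5, b_2 = 3, c_2 = 14.5, a_3 = 5.5, b_3 = 9, c_3 = 9.5, t_3 = 3.5, a_4 = 9.5, b_4 = 13, a_5 = 5, b_5 = 10.5, c_5 = 8, a_6 = 11.5, b_6 = 11, c_6 = 7.5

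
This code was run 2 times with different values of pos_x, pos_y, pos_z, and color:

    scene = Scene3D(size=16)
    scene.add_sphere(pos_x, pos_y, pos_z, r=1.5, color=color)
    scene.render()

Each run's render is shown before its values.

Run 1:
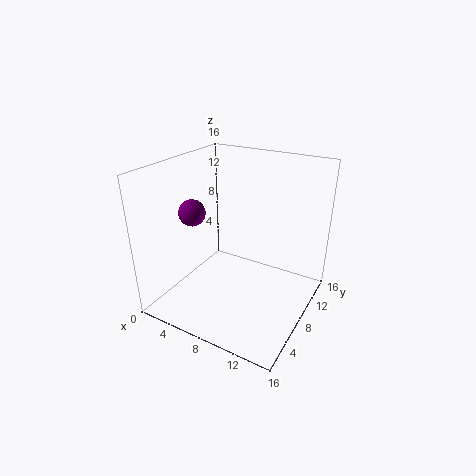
pos_x = 3
pos_y = 6.5
pos_z = 10.5
color = 'purple'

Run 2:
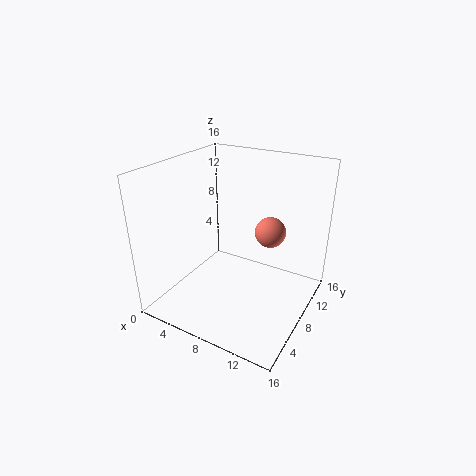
pos_x = 12.5
pos_y = 6.5
pos_z = 10.5
color = 'salmon'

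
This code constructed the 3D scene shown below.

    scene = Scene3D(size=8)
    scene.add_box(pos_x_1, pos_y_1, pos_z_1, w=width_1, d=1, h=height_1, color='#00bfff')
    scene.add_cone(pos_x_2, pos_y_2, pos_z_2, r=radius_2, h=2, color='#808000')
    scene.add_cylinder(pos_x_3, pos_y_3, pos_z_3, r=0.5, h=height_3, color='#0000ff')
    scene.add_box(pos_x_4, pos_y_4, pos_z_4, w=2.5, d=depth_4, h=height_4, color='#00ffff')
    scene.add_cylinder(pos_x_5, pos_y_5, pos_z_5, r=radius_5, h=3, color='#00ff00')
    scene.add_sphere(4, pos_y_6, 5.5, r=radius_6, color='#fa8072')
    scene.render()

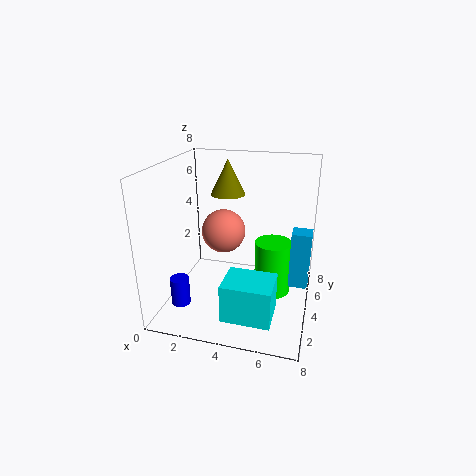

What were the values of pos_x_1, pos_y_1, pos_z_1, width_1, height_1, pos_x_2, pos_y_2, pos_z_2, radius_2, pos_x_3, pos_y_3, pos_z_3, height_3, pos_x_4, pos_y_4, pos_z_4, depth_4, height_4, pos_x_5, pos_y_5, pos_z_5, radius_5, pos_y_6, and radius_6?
pos_x_1 = 7
pos_y_1 = 3
pos_z_1 = 2
width_1 = 1
height_1 = 3
pos_x_2 = 3
pos_y_2 = 5.5
pos_z_2 = 6
radius_2 = 1
pos_x_3 = 1.5
pos_y_3 = 1.5
pos_z_3 = 1
height_3 = 1.5
pos_x_4 = 4
pos_y_4 = 0.5
pos_z_4 = 1
depth_4 = 2
height_4 = 2
pos_x_5 = 6
pos_y_5 = 4
pos_z_5 = 1
radius_5 = 1
pos_y_6 = 1.5
radius_6 = 1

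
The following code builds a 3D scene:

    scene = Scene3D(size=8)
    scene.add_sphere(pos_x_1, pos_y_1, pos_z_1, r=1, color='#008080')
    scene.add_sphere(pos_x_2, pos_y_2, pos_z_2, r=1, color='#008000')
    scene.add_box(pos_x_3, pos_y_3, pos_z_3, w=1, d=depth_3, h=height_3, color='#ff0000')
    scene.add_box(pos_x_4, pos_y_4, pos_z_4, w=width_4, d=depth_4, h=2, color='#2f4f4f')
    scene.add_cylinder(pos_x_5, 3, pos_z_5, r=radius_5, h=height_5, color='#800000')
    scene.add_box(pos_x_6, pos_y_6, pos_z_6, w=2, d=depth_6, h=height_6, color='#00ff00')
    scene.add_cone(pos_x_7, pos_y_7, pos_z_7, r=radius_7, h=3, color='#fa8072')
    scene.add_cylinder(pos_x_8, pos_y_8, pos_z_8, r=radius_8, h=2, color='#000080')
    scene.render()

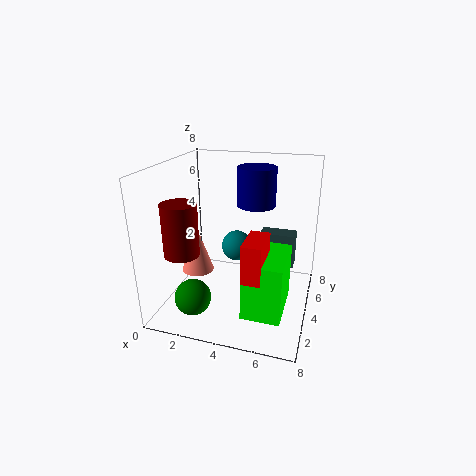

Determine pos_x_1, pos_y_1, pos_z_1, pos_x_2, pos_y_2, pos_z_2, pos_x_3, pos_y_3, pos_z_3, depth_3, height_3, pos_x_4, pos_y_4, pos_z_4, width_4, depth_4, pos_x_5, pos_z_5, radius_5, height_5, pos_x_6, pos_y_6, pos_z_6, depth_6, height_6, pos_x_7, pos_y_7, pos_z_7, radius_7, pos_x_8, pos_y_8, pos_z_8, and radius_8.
pos_x_1 = 3
pos_y_1 = 7
pos_z_1 = 2
pos_x_2 = 2
pos_y_2 = 2
pos_z_2 = 1
pos_x_3 = 5
pos_y_3 = 1
pos_z_3 = 3
depth_3 = 2
height_3 = 2
pos_x_4 = 5
pos_y_4 = 5
pos_z_4 = 2
width_4 = 2
depth_4 = 1
pos_x_5 = 1
pos_z_5 = 3
radius_5 = 1
height_5 = 3
pos_x_6 = 5
pos_y_6 = 1
pos_z_6 = 1
depth_6 = 3
height_6 = 3
pos_x_7 = 1
pos_y_7 = 5
pos_z_7 = 1
radius_7 = 1
pos_x_8 = 5
pos_y_8 = 4
pos_z_8 = 6
radius_8 = 1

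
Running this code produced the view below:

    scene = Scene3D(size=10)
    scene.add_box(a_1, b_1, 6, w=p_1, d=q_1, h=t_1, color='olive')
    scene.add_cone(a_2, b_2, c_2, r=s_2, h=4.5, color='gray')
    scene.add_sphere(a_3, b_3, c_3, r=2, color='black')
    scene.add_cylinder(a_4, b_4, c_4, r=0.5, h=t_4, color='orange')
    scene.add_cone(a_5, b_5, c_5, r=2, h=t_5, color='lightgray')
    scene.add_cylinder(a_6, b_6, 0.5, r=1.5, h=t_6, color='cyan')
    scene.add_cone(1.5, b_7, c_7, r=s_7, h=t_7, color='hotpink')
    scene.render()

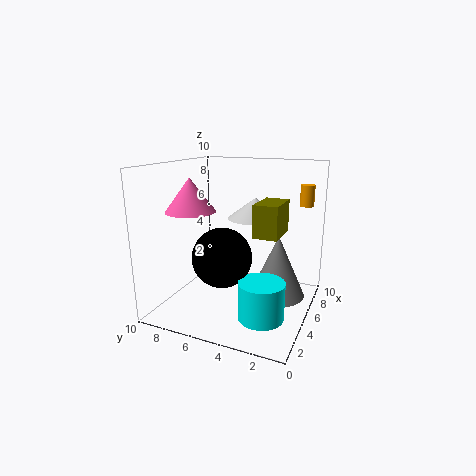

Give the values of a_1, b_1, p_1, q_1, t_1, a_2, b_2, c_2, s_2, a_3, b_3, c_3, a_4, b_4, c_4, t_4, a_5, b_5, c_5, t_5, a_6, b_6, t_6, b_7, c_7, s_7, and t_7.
a_1 = 2.5; b_1 = 1.5; p_1 = 2.5; q_1 = 1.5; t_1 = 2; a_2 = 6.5; b_2 = 2.5; c_2 = 0.5; s_2 = 2; a_3 = 3.5; b_3 = 5.5; c_3 = 4; a_4 = 8; b_4 = 1; c_4 = 7; t_4 = 1.5; a_5 = 7; b_5 = 4.5; c_5 = 6; t_5 = 1.5; a_6 = 3; b_6 = 2.5; t_6 = 2.5; b_7 = 6.5; c_7 = 7.5; s_7 = 1.5; t_7 = 2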